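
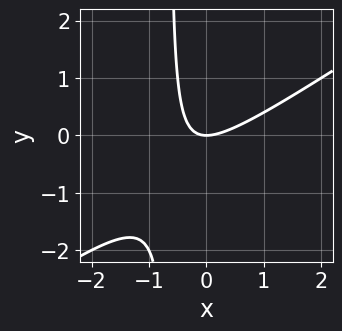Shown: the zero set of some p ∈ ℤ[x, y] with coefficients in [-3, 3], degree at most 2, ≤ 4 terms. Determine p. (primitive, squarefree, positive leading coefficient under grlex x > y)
2*x^2 - 3*x*y - 2*y

(a) deg p = 2. The shape is more complex than any degree-1 curve.
(b) From the visible intercepts: it crosses the y-axis at the gridline y = 0; one x-axis crossing is at x = 0.
(c) Fitting integer coefficients to these (and the overall shape) gives p.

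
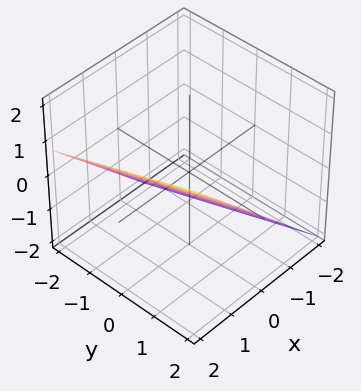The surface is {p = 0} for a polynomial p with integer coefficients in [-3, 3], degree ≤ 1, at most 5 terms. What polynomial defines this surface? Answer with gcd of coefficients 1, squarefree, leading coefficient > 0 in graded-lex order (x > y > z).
1. deg p = 1. The surface is flat (a plane).
2. Observable constraints: one y-axis crossing is at y = 2.
3. Matching integer coefficients to the picture gives p.

3*x + y - 3*z - 2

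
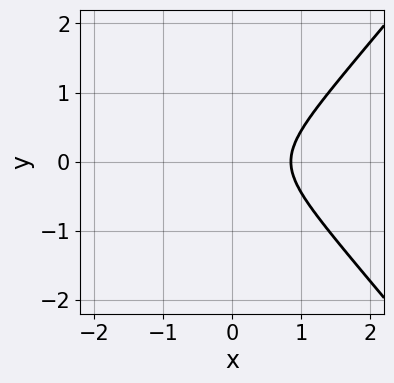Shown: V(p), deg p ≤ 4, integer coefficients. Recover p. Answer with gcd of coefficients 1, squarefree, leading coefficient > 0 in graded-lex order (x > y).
1. deg p = 3.
2. Symmetries: it's symmetric under y → −y, forcing even powers of y.
3. From the visible intercepts: no y-intercept at any integer in the box.
4. Together with the visible shape, these determine p as stated.

3*x^3 - 2*x*y^2 - 3*y^2 - x - 1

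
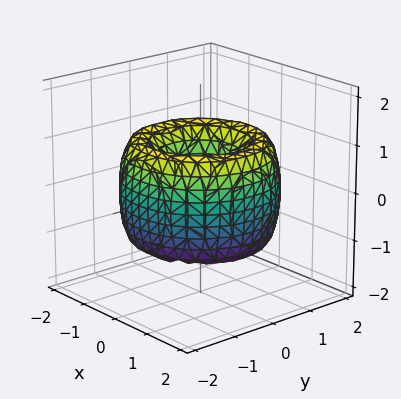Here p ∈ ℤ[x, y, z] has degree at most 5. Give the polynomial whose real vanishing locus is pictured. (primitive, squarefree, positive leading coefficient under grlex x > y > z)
The degree is 4 — the shape is more complex than any degree-3 surface.
Symmetries: rotational symmetry about the z-axis ⇒ p depends on x, y only through x² + y².
Observable constraints: a circular section at z = 1 has radius exactly 1; the surface avoids every integer z-axis point in the box.
Together with the visible shape, these determine p as stated.

x^4 + 2*x^2*y^2 + y^4 - 3*x^2 - 3*y^2 + z^2 + 1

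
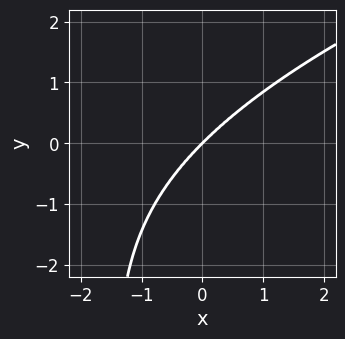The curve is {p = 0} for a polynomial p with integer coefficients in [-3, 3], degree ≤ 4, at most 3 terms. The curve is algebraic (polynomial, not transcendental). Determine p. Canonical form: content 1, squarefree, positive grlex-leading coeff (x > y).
1. deg p = 4. No degree-3 curve has this shape.
2. Reading off the gridlines: it meets the y-axis at y = 0 (among the integer gridlines); it meets the x-axis at x = 0 (among the integer gridlines).
3. Assembling these constraints gives the stated polynomial.

2*x*y^3 - 3*x^3 + 3*y^3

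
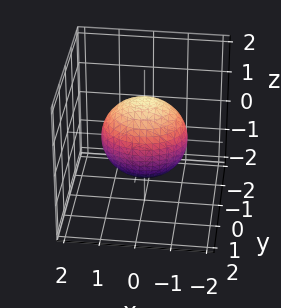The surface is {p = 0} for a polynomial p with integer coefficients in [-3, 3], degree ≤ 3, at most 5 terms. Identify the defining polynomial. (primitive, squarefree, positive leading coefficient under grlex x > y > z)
2*x^2 + 3*y^2 + 2*z^2 - 3

1. The degree is 2 — bounded and convex; a quadric.
2. Symmetries: the z ↦ −z reflection is a symmetry, so z appears only in even powers; it's symmetric under x → −x, forcing even powers of x; mirror symmetry y ↦ −y ⇒ only even powers of y.
3. Observable constraints: the y-axis gridline crossings are at y ∈ {-1, 1}.
4. Assembling these constraints gives the stated polynomial.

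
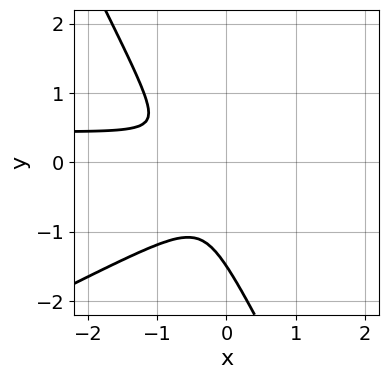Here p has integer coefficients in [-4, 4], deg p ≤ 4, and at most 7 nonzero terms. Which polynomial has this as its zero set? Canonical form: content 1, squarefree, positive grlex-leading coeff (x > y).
First, the degree is 3 — the shape is more complex than any degree-2 curve.
Finally, putting this together gives p.

2*x^2*y - 3*x*y^2 - 2*y^3 - x^2 - 3*y^2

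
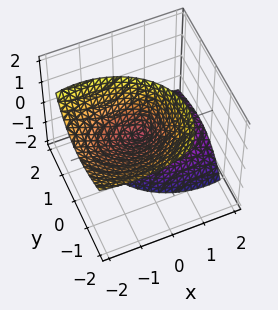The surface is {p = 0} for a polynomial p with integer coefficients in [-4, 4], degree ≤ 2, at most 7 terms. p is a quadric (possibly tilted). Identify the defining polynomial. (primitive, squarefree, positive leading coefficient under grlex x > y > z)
The picture has 2 separate pieces.
deg p = 2.
Against the integer gridlines: one x-axis crossing is at x = 0; it crosses the z-axis at the gridline z = 0; it crosses the y-axis at the gridline y = 0.
Fitting integer coefficients to these (and the overall shape) gives p.

2*x^2 + 3*x*z + 3*y^2 + 3*y*z - z^2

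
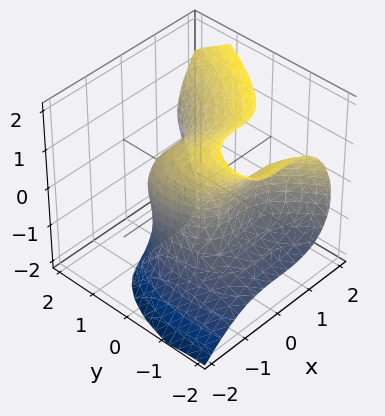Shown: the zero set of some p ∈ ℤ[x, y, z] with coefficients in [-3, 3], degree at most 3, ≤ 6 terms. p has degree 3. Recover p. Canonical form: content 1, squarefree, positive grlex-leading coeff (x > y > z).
2*x^3 - 2*y*z^2 - z^3 - 2*y^2 + 2

The degree is 3 — no degree-2 surface has this shape.
Reading off the gridlines: among the integer gridlines, it crosses the y-axis at y ∈ {-1, 1}; it crosses the x-axis at the gridline x = -1.
Assembling these constraints gives the stated polynomial.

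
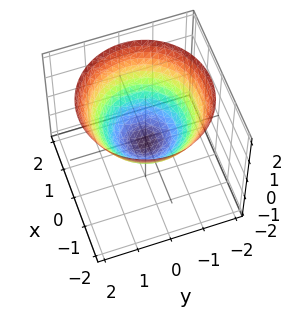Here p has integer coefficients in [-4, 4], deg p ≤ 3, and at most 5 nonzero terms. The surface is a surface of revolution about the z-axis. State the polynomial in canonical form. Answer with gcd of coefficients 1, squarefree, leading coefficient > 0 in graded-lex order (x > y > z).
2*x^2 + 2*y^2 - 3*z - 1

1. Degree: a generic line meets the surface in up to 2 points, so deg p = 2.
2. Symmetry: every cross-section ⟂ z is a circle, so x, y appear only via x² + y².
3. Checking where it meets the axes: a circular section at z = 0 has radius between 0 and 1.
4. Putting this together gives p.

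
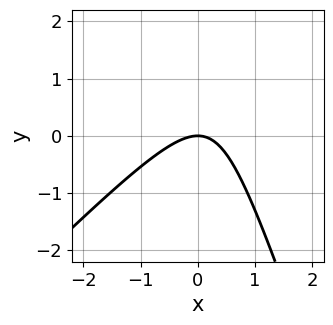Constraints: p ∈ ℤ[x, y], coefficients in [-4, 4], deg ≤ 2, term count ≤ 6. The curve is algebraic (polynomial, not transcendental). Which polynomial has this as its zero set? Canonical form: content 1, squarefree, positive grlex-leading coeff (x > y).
3*x^2 - 2*x*y - y^2 + 3*y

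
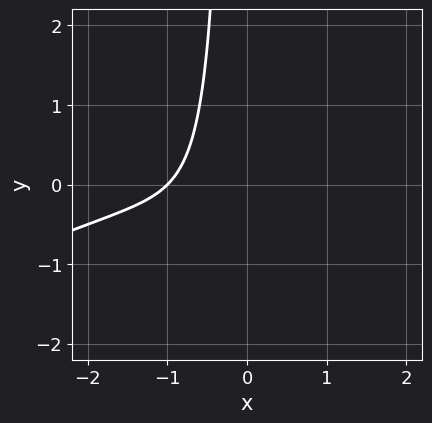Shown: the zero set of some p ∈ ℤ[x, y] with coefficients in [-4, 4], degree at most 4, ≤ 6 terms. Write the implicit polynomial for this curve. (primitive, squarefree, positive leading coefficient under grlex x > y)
Degree: a generic line meets the curve in up to 3 points, so deg p = 3.
Checking where it meets the axes: no y-intercept at any integer in the box; one x-axis crossing is at x = -1.
Solving for integer coefficients yields p as stated.

x^3 - 2*x^2*y + 2*x^2 + 3*x + 2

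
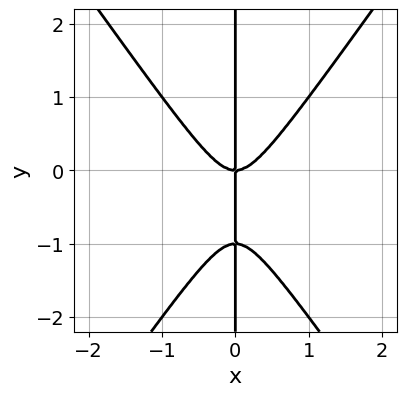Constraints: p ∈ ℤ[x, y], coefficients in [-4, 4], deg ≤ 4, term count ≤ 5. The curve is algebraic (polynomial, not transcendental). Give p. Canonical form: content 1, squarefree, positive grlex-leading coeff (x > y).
2*x^3 - x*y^2 - x*y

1. Degree: a generic line meets the curve in up to 3 points, so deg p = 3.
2. From the axis intercepts and sections: the visible y-axis segment lies entirely on the curve; it meets the x-axis at x = 0 (among the integer gridlines).
3. Putting this together gives p.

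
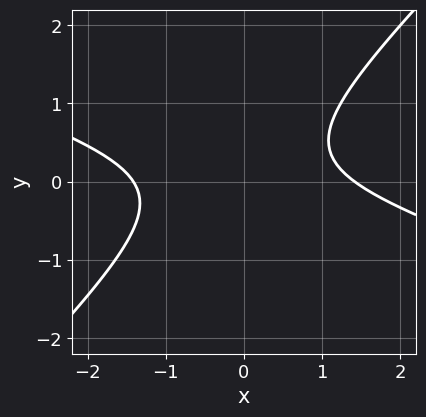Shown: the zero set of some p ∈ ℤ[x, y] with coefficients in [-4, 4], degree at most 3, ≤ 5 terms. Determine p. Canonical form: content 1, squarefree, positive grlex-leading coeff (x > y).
x^2 + 2*x*y - 3*y^2 + y - 2

1. Degree: the shape is more complex than any degree-1 curve, so deg p = 2.
2. Reading off the gridlines: it misses every integer gridline on the y-axis.
3. The integer polynomial consistent with all of this is the stated p.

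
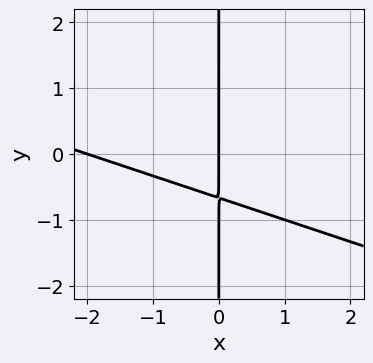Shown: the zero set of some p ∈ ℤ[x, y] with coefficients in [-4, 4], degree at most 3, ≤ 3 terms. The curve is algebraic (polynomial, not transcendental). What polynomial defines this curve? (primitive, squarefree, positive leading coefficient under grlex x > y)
x^2 + 3*x*y + 2*x

First, degree: no degree-1 curve has this shape, so deg p = 2.
Then, observable constraints: the visible y-axis segment lies entirely on the curve; the x-axis gridline crossings are at x ∈ {-2, 0}.
Finally, the integer polynomial consistent with all of this is the stated p.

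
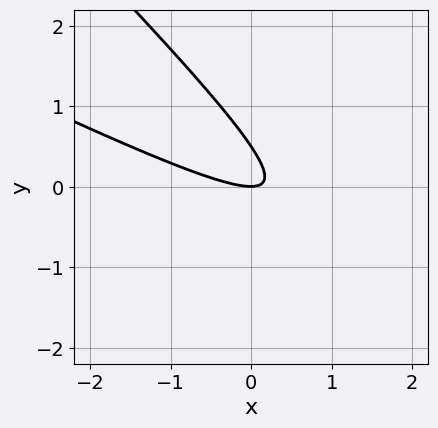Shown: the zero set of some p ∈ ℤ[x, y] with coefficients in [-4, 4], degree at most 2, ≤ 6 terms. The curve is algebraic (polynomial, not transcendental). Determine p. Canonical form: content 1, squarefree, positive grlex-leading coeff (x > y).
The degree is 2 — the shape is more complex than any degree-1 curve.
From the axis intercepts and sections: it crosses the y-axis at the gridline y = 0; it meets the x-axis at x = 0 (among the integer gridlines).
The integer polynomial consistent with all of this is the stated p.

x^2 + 3*x*y + 2*y^2 - y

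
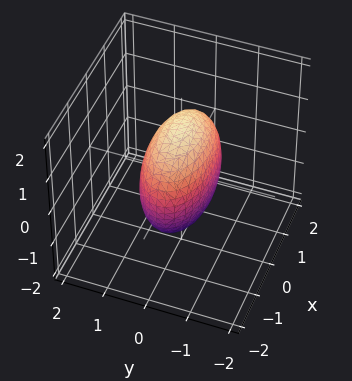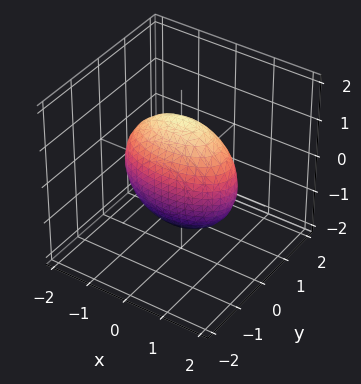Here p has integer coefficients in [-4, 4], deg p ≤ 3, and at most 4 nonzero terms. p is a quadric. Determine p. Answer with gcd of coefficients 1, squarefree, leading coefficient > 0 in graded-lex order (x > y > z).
First, the degree is 2 — bounded and convex; a quadric.
Next, symmetries: mirror symmetry z ↦ −z ⇒ only even powers of z; the x ↦ −x reflection is a symmetry, so x appears only in even powers; the y ↦ −y reflection is a symmetry, so y appears only in even powers.
Finally, these observations pin down the coefficients.

x^2 + 3*y^2 + z^2 - 2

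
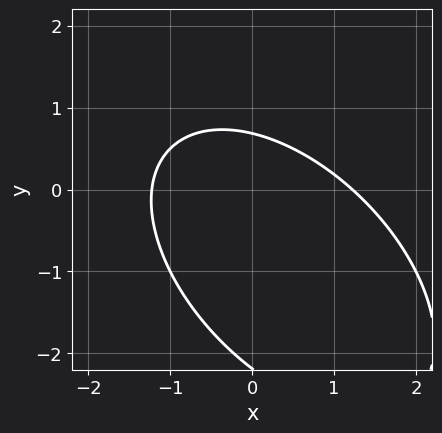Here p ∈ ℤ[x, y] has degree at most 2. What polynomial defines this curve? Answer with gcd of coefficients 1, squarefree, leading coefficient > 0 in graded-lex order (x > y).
2*x^2 + 2*x*y + 2*y^2 + 3*y - 3

The degree is 2 — a generic line meets the curve in up to 2 points.
Putting this together gives p.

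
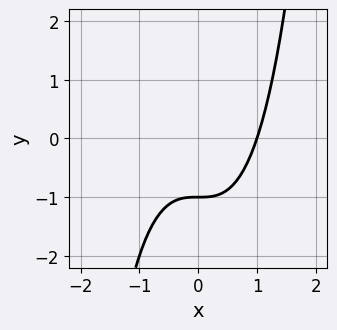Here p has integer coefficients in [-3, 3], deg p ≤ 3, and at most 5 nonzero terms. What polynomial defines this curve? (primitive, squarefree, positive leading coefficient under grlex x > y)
deg p = 3.
Against the integer gridlines: it crosses the x-axis at the gridline x = 1; it meets the y-axis at y = -1 (among the integer gridlines).
Together with the visible shape, these determine p as stated.

x^3 - y - 1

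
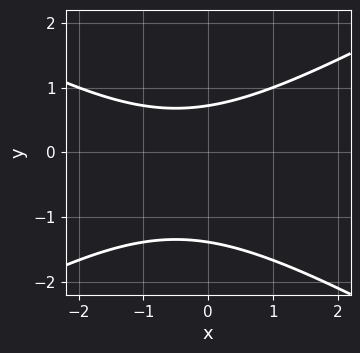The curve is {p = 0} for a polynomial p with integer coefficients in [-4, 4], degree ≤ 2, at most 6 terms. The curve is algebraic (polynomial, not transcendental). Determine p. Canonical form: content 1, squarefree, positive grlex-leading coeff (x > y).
x^2 - 3*y^2 + x - 2*y + 3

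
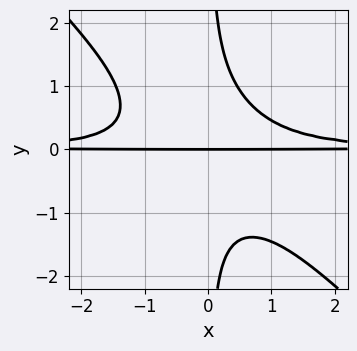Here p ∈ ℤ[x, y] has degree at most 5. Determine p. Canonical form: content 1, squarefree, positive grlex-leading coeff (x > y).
3*x^2*y^2 + 3*x*y^3 - 2*y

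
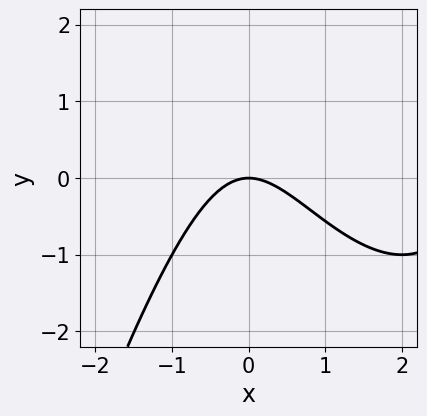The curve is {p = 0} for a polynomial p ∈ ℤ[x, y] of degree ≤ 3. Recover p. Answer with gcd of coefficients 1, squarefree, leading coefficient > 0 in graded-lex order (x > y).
x^3 - 3*x^2 + y^2 - 3*y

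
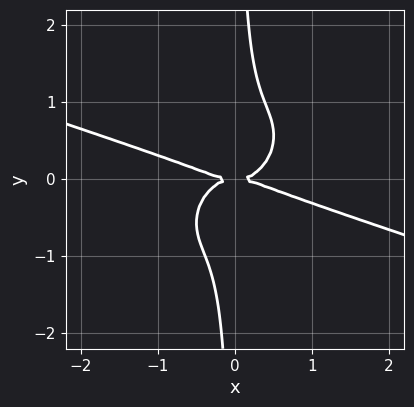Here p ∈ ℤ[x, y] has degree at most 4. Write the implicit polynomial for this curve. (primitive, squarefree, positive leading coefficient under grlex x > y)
First, the degree is 4 — the shape is more complex than any degree-3 curve.
Next, from the visible intercepts: one x-axis crossing is at x = 0; it meets the y-axis at y = 0 (among the integer gridlines).
Finally, fitting integer coefficients to these (and the overall shape) gives p.

x^4 + 2*x^3*y - 2*x^2*y^2 + 3*x*y^3 - y^2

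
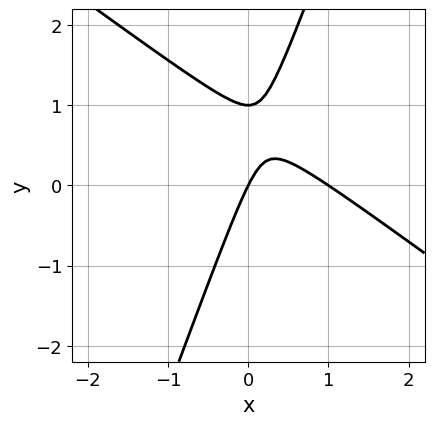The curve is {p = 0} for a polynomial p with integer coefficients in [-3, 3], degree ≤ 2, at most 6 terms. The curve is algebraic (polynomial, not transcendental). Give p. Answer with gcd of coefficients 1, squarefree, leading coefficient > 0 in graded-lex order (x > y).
deg p = 2.
From the visible intercepts: among the integer gridlines, it crosses the x-axis at x ∈ {0, 1}; among the integer gridlines, it crosses the y-axis at y ∈ {0, 1}.
Putting this together gives p.

2*x^2 + 2*x*y - y^2 - 2*x + y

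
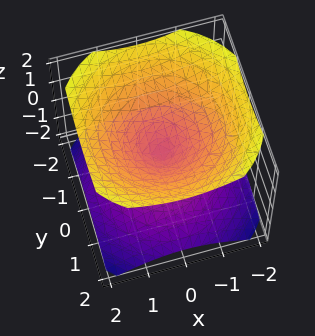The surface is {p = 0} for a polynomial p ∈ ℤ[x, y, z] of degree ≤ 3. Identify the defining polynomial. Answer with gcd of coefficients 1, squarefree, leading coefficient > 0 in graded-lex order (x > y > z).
2*x^2 + 2*y^2 - 3*z^2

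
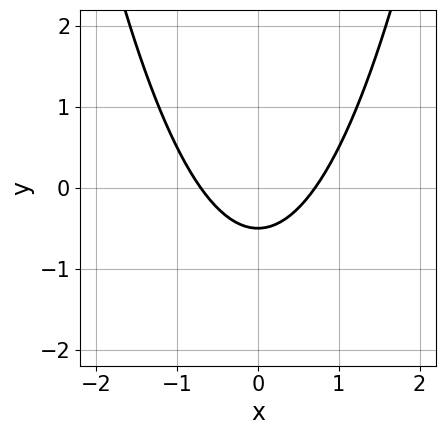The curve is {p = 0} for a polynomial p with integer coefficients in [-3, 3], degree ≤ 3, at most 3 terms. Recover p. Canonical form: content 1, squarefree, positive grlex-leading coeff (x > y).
2*x^2 - 2*y - 1

1. Degree: a generic line meets the curve in up to 2 points, so deg p = 2.
2. Symmetries: it's symmetric under x → −x, forcing even powers of x.
3. Assembling these constraints gives the stated polynomial.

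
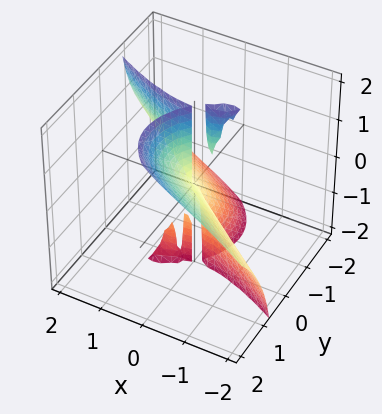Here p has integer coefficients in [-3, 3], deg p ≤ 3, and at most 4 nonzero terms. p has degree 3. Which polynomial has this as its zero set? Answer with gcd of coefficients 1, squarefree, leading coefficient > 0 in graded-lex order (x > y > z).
There are 3 components. They look like related sheets of one shape, so recover p as a whole.
Degree: the shape is more complex than any degree-2 surface, so deg p = 3.
From the axis intercepts and sections: every point of the z-axis in the box is on the surface; it crosses the y-axis at the gridline y = 0.
Putting this together gives p.

x^3 + 2*x*y*z + 2*y^3 - 2*y^2*z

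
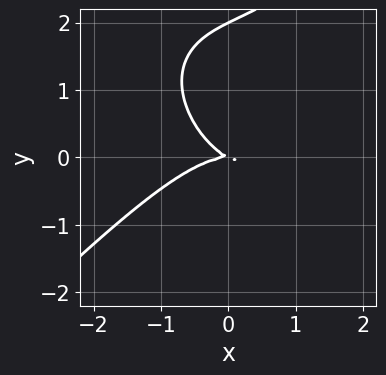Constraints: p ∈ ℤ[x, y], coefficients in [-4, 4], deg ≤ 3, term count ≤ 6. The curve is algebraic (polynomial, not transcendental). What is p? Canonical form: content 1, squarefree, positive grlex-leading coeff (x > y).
x^3 - y^3 + x*y + 2*y^2

The degree is 3 — no degree-2 curve has this shape.
Observable constraints: among the integer gridlines, it crosses the y-axis at y ∈ {0, 2}; it meets the x-axis at x = 0 (among the integer gridlines).
Assembling these constraints gives the stated polynomial.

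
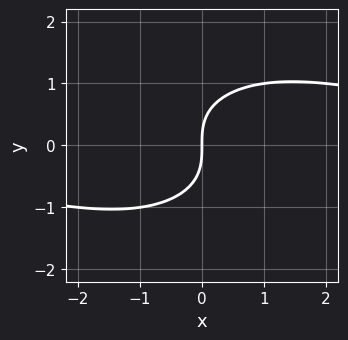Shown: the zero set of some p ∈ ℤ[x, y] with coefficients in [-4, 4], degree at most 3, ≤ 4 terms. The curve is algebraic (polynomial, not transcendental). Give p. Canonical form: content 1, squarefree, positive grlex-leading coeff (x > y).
1. The degree is 3 — the shape is more complex than any degree-2 curve.
2. From the axis intercepts and sections: it crosses the y-axis at the gridline y = 0; one x-axis crossing is at x = 0.
3. Putting this together gives p.

x^2*y + 2*y^3 - 3*x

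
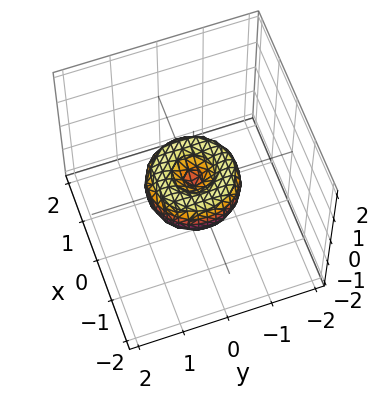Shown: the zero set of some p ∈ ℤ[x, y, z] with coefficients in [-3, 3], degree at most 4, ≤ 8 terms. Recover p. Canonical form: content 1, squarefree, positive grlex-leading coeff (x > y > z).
x^4 + 2*x^2*y^2 + y^4 - x^2 - y^2 + z^2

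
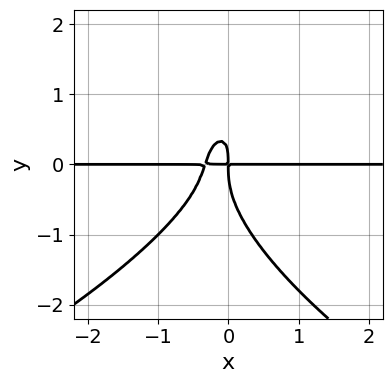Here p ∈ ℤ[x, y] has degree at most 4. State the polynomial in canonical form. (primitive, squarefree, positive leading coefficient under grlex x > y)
Degree: a generic line meets the curve in up to 4 points, so deg p = 4.
From the visible intercepts: the visible x-axis segment lies entirely on the curve.
Assembling these constraints gives the stated polynomial.

y^4 + 3*x^2*y - x*y^2 + x*y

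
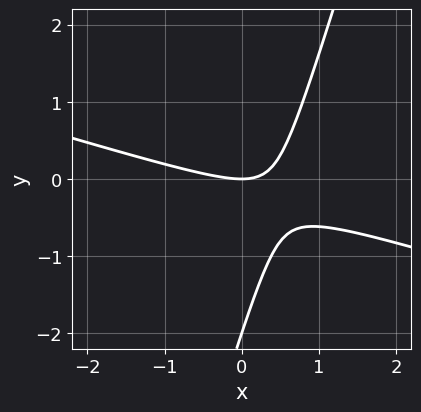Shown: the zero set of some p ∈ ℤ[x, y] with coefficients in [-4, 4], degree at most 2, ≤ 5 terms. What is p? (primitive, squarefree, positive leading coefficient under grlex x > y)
(a) deg p = 2. No degree-1 curve has this shape.
(b) Against the integer gridlines: the y-axis gridline crossings are at y ∈ {-2, 0}; it meets the x-axis at x = 0 (among the integer gridlines).
(c) Together with the visible shape, these determine p as stated.

x^2 + 3*x*y - y^2 - 2*y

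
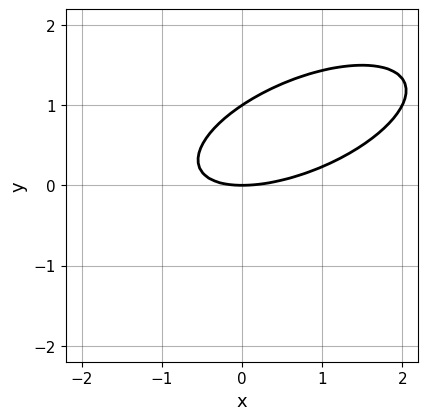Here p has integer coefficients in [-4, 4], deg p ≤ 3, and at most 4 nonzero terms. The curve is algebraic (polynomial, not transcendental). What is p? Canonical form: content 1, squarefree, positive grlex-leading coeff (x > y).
x^2 - 2*x*y + 3*y^2 - 3*y

The degree is 2 — no degree-1 curve has this shape.
From the visible intercepts: among the integer gridlines, it crosses the y-axis at y ∈ {0, 1}; it meets the x-axis at x = 0 (among the integer gridlines).
Together with the visible shape, these determine p as stated.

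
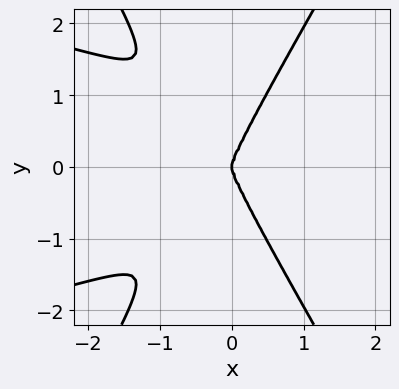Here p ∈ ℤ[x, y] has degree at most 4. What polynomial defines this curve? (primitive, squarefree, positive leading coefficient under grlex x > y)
3*x^2*y^2 - y^4 + 3*x^3

First, degree: the shape is more complex than any degree-3 curve, so deg p = 4.
Then, symmetries: the y ↦ −y reflection is a symmetry, so y appears only in even powers.
Next, checking where it meets the axes: it crosses the x-axis at the gridline x = 0; one y-axis crossing is at y = 0.
Finally, these observations pin down the coefficients.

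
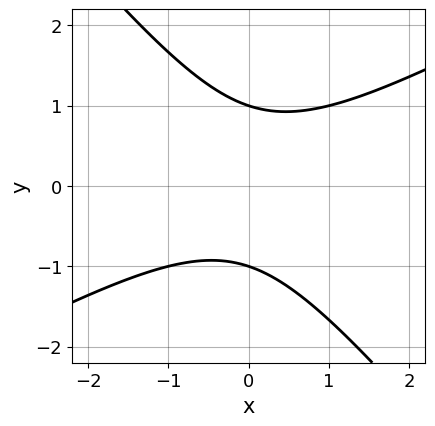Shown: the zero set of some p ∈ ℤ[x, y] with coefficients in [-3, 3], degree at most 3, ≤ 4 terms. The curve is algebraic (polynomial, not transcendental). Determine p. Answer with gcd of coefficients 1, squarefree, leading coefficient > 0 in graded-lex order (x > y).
(a) deg p = 2. The shape is more complex than any degree-1 curve.
(b) Checking where it meets the axes: it misses every integer gridline on the x-axis; the y-axis gridline crossings are at y ∈ {-1, 1}.
(c) These observations pin down the coefficients.

2*x^2 - 2*x*y - 3*y^2 + 3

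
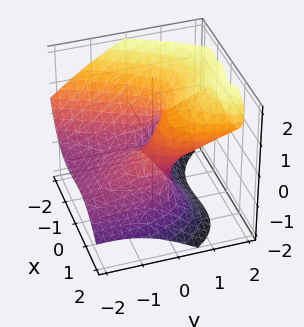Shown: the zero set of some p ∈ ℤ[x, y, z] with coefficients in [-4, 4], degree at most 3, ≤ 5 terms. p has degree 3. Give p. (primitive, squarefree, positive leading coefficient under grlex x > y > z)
First, deg p = 3. A generic line meets the surface in up to 3 points.
Next, observable constraints: it crosses the y-axis at the gridline y = 0; among the integer gridlines, it crosses the x-axis at x ∈ {-1, 0, 1}; it crosses the z-axis at the gridline z = 0.
Finally, the integer polynomial consistent with all of this is the stated p.

x^3 + z^3 + y^2 - 3*y*z - x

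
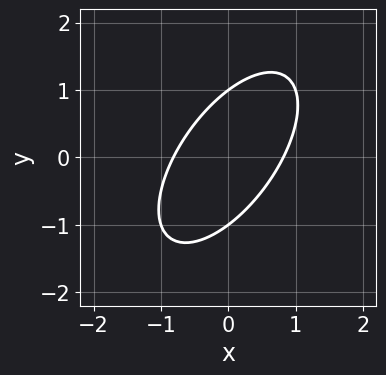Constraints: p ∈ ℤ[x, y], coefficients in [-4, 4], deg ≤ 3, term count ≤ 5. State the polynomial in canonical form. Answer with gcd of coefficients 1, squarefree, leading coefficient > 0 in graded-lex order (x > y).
3*x^2 - 3*x*y + 2*y^2 - 2

1. deg p = 2. No degree-1 curve has this shape.
2. Against the integer gridlines: among the integer gridlines, it crosses the y-axis at y ∈ {-1, 1}.
3. The integer polynomial consistent with all of this is the stated p.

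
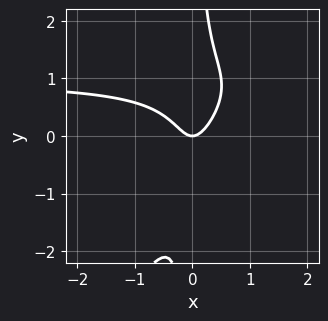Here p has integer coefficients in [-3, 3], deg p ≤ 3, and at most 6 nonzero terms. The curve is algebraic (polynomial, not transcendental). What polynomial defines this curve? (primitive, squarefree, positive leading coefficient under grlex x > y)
The degree is 3 — the shape is more complex than any degree-2 curve.
From the visible intercepts: it crosses the x-axis at the gridline x = 0; it crosses the y-axis at the gridline y = 0.
Putting this together gives p.

3*x^2*y - 2*x*y^2 - 3*x^2 + y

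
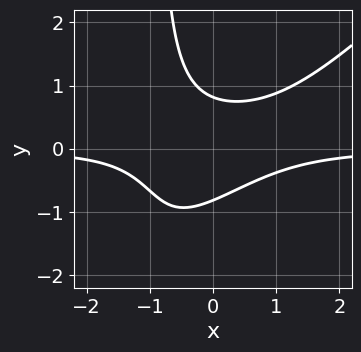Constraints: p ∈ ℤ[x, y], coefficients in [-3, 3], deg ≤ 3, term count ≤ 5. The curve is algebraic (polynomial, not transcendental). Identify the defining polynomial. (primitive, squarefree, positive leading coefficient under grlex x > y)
3*x^2*y - 3*x*y^2 - 3*y^2 + 2

(a) deg p = 3. The shape is more complex than any degree-2 curve.
(b) Checking where it meets the axes: the curve avoids every integer x-axis point in the box.
(c) These observations pin down the coefficients.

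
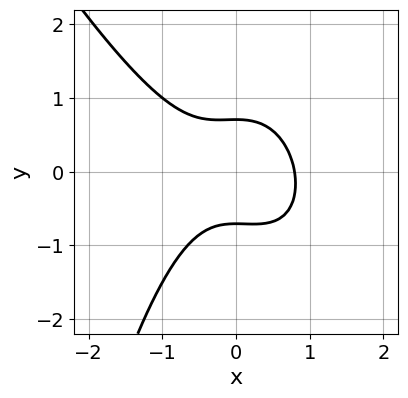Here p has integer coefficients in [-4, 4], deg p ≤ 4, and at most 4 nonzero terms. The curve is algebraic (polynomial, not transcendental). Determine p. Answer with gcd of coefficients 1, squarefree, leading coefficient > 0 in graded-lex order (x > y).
First, the degree is 3 — the shape is more complex than any degree-2 curve.
Finally, matching integer coefficients to the picture gives p.

2*x^3 + x^2*y + 2*y^2 - 1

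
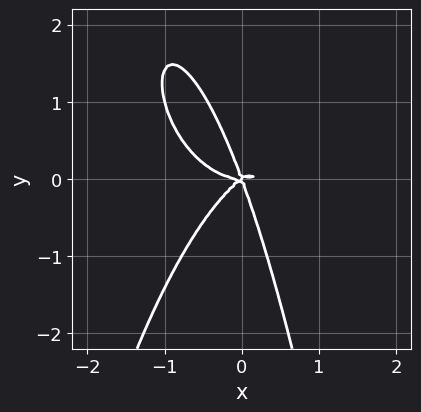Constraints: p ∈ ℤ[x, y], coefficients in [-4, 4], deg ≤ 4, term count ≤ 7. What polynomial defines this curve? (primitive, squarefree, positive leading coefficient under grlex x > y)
Degree: a generic line meets the curve in up to 4 points, so deg p = 4.
From the visible intercepts: it crosses the x-axis at the gridline x = 0; one y-axis crossing is at y = 0.
Matching integer coefficients to the picture gives p.

2*x^4 + x^2*y^2 - 2*x^2*y + 2*x*y^2 + y^3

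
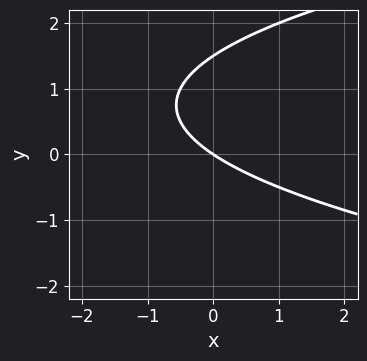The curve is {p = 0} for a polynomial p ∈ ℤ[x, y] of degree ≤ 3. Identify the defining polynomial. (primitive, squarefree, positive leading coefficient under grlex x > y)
2*y^2 - 2*x - 3*y

1. The degree is 2 — the shape is more complex than any degree-1 curve.
2. Checking where it meets the axes: it meets the y-axis at y = 0 (among the integer gridlines); one x-axis crossing is at x = 0.
3. Putting this together gives p.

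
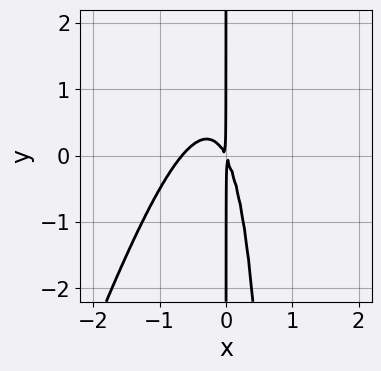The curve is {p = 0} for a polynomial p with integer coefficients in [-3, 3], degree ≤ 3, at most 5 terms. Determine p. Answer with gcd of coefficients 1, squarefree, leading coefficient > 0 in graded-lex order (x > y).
Degree: no degree-2 curve has this shape, so deg p = 3.
Observable constraints: the visible y-axis segment lies entirely on the curve.
Fitting integer coefficients to these (and the overall shape) gives p.

3*x^3 - x^2*y + 2*x^2 + x*y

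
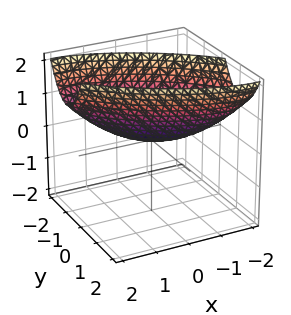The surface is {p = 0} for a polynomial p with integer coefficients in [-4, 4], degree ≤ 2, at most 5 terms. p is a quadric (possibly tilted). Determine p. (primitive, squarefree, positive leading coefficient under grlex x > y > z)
Degree: the shape is more complex than any degree-1 surface, so deg p = 2.
From the axis intercepts and sections: one x-axis crossing is at x = 0; one z-axis crossing is at z = 0; one y-axis crossing is at y = 0.
Fitting integer coefficients to these (and the overall shape) gives p.

x^2 + 2*x*y + 2*y^2 - 2*z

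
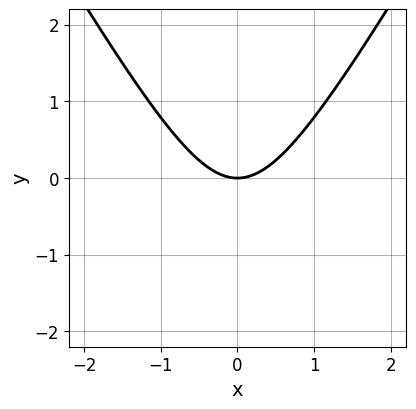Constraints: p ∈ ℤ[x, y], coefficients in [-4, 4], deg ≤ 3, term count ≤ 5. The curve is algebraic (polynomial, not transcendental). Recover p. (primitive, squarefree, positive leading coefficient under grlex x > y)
3*x^2 - y^2 - 3*y

(a) Degree: a generic line meets the curve in up to 2 points, so deg p = 2.
(b) Symmetries: the x ↦ −x reflection is a symmetry, so x appears only in even powers.
(c) Checking where it meets the axes: one x-axis crossing is at x = 0; it meets the y-axis at y = 0 (among the integer gridlines).
(d) These observations pin down the coefficients.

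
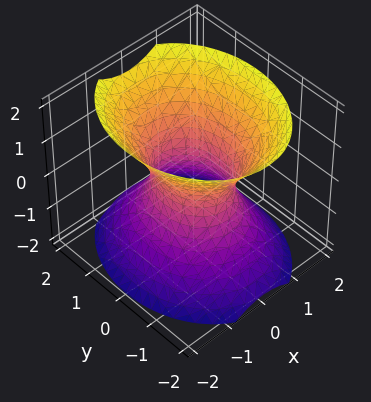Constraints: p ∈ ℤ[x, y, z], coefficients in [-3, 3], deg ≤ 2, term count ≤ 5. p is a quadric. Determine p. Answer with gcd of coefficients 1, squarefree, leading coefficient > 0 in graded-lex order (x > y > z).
First, degree: one connected sheet with a waist; a quadric, so deg p = 2.
Next, symmetries: it's symmetric under x → −x, forcing even powers of x; it's symmetric under z → −z, forcing even powers of z; the y ↦ −y reflection is a symmetry, so y appears only in even powers.
Next, from the visible intercepts: it misses every integer gridline on the z-axis; among the integer gridlines, it crosses the y-axis at y ∈ {-1, 1}.
Finally, together with the visible shape, these determine p as stated.

3*x^2 + 2*y^2 - 2*z^2 - 2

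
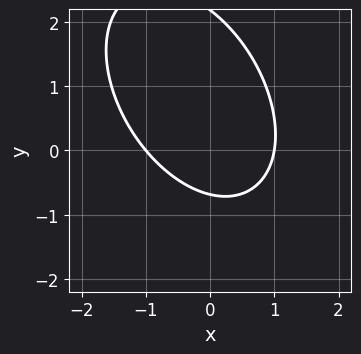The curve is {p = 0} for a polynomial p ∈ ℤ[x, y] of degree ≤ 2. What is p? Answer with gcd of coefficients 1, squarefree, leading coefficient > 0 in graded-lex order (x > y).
First, degree: no degree-1 curve has this shape, so deg p = 2.
Then, from the visible intercepts: among the integer gridlines, it crosses the x-axis at x ∈ {-1, 1}.
Finally, assembling these constraints gives the stated polynomial.

3*x^2 + 2*x*y + 2*y^2 - 3*y - 3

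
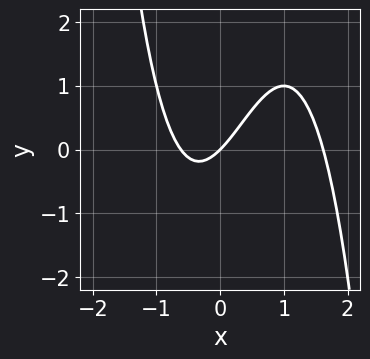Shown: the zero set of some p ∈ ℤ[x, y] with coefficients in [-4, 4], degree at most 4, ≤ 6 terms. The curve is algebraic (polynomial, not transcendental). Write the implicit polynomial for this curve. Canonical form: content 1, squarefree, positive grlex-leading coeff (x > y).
x^3 - x^2 - x + y

deg p = 3.
From the visible intercepts: it crosses the y-axis at the gridline y = 0; one x-axis crossing is at x = 0.
Fitting integer coefficients to these (and the overall shape) gives p.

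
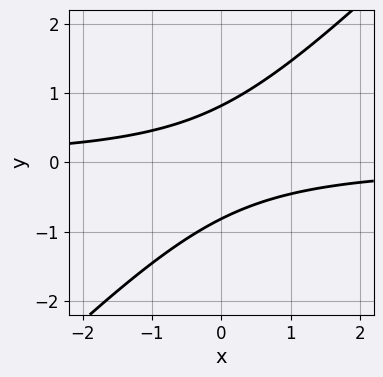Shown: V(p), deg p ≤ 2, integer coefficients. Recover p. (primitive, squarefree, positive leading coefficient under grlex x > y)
3*x*y - 3*y^2 + 2

First, the degree is 2 — a generic line meets the curve in up to 2 points.
Next, from the axis intercepts and sections: it misses every integer gridline on the x-axis.
Finally, matching integer coefficients to the picture gives p.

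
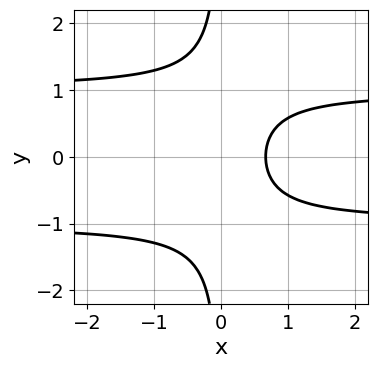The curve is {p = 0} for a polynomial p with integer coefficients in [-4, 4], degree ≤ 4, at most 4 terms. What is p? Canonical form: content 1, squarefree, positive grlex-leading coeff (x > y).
3*x*y^2 - 3*x + 2

First, deg p = 3.
Then, symmetries: it's symmetric under y → −y, forcing even powers of y.
Then, from the visible intercepts: no y-intercept at any integer in the box.
Finally, solving for integer coefficients yields p as stated.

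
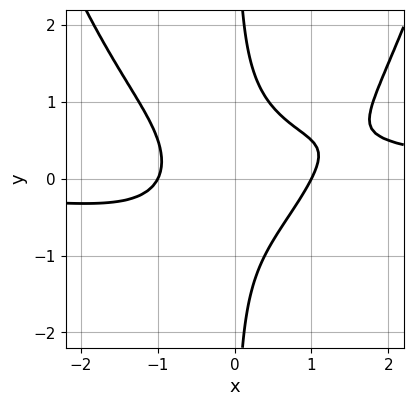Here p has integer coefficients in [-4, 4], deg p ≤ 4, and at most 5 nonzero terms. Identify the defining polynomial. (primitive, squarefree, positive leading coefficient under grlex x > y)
(a) The degree is 4 — the shape is more complex than any degree-3 curve.
(b) From the visible intercepts: the x-axis gridline crossings are at x ∈ {-1, 1}; it misses every integer gridline on the y-axis.
(c) Together with the visible shape, these determine p as stated.

x^3*y - 2*x*y^2 - x^2 + 1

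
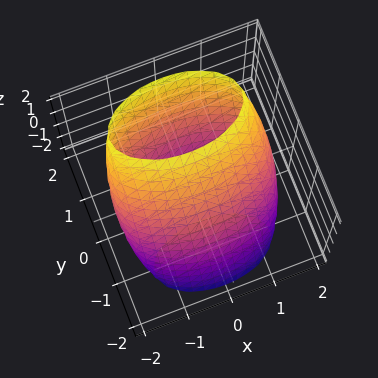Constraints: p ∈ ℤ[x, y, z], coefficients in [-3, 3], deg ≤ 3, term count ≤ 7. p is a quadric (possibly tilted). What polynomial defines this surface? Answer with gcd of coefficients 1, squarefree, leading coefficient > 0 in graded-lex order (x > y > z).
x^2 + 3*y^2 - 3*y*z + z^2 - 3

1. Degree: a generic line meets the surface in up to 2 points, so deg p = 2.
2. From the axis intercepts and sections: the y-axis gridline crossings are at y ∈ {-1, 1}.
3. Matching integer coefficients to the picture gives p.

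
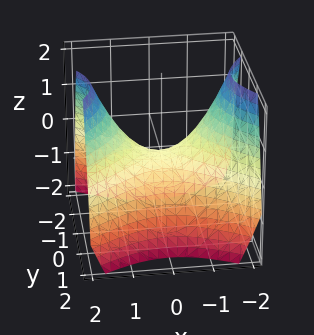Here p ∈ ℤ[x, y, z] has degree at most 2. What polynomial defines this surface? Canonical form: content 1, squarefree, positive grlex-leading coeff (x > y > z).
2*x^2 - 3*y^2 - 3*z

1. Degree: a hyperbolic paraboloid; a quadric, so deg p = 2.
2. Symmetries: the y ↦ −y reflection is a symmetry, so y appears only in even powers; it's symmetric under x → −x, forcing even powers of x.
3. Reading off the gridlines: it meets the z-axis at z = 0 (among the integer gridlines); it meets the y-axis at y = 0 (among the integer gridlines).
4. Matching integer coefficients to the picture gives p.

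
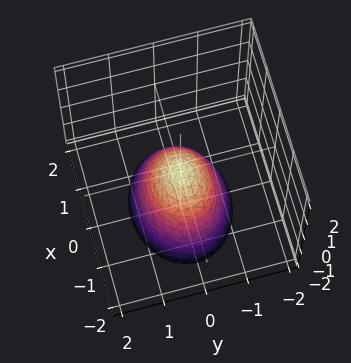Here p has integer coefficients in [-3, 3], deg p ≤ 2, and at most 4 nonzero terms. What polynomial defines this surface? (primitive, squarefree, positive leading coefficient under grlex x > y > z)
2*x^2 + 3*y^2 + 2*z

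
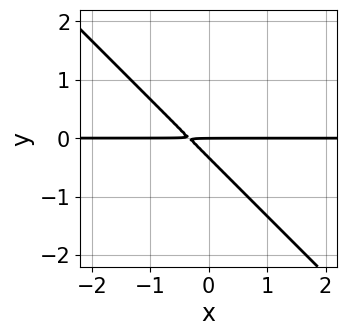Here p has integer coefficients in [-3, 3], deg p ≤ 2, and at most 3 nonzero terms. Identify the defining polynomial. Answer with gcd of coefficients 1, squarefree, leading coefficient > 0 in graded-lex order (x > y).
3*x*y + 3*y^2 + y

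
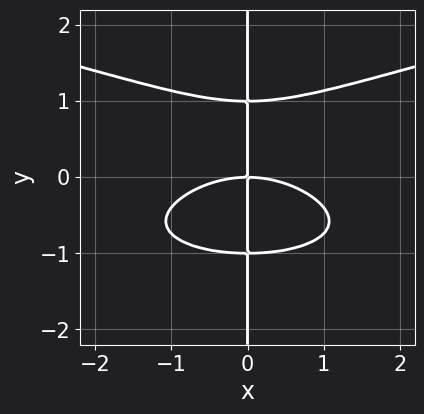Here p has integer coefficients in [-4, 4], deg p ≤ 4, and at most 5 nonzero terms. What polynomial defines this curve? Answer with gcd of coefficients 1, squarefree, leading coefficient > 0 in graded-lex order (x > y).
3*x*y^3 - x^3 - 3*x*y

The degree is 4 — a generic line meets the curve in up to 4 points.
Reading off the gridlines: every point of the y-axis in the box is on the curve; one x-axis crossing is at x = 0.
Together with the visible shape, these determine p as stated.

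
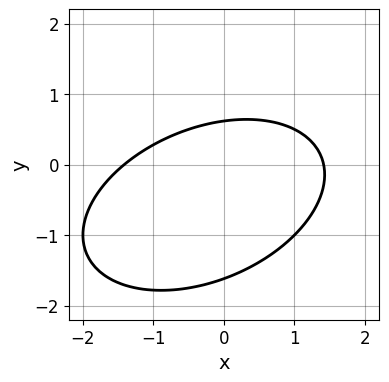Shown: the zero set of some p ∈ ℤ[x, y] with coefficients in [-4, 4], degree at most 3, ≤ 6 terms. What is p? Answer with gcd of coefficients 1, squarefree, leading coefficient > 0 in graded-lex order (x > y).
x^2 - x*y + 2*y^2 + 2*y - 2

(a) deg p = 2. A generic line meets the curve in up to 2 points.
(b) Putting this together gives p.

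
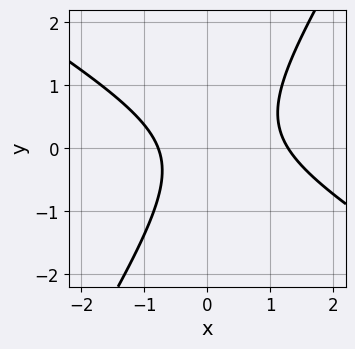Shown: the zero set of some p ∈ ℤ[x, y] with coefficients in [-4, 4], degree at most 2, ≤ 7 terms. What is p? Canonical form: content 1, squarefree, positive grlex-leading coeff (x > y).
2*x^2 + 2*x*y - 2*y^2 - x - 2

1. Degree: no degree-1 curve has this shape, so deg p = 2.
2. Observable constraints: no y-intercept at any integer in the box.
3. Solving for integer coefficients yields p as stated.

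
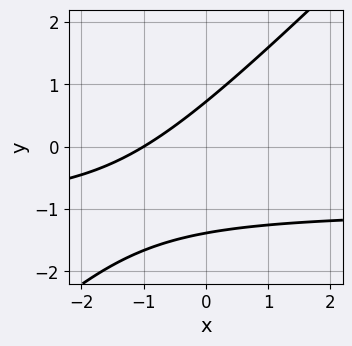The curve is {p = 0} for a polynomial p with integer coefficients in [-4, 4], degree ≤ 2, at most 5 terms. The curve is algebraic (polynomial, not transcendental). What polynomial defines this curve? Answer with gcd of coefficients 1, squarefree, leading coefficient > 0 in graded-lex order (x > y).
3*x*y - 3*y^2 + 3*x - 2*y + 3

1. Degree: no degree-1 curve has this shape, so deg p = 2.
2. From the visible intercepts: one x-axis crossing is at x = -1.
3. Fitting integer coefficients to these (and the overall shape) gives p.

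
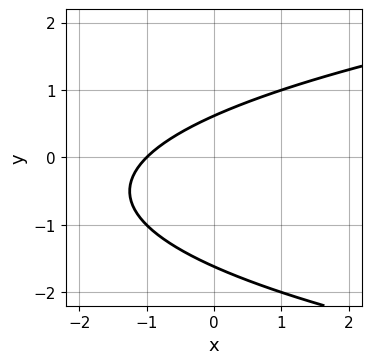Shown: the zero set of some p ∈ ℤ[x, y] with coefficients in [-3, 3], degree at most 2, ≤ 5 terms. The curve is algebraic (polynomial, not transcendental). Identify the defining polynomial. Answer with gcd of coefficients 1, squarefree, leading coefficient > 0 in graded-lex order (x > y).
y^2 - x + y - 1

The degree is 2 — no degree-1 curve has this shape.
Reading off the gridlines: it crosses the x-axis at the gridline x = -1.
Matching integer coefficients to the picture gives p.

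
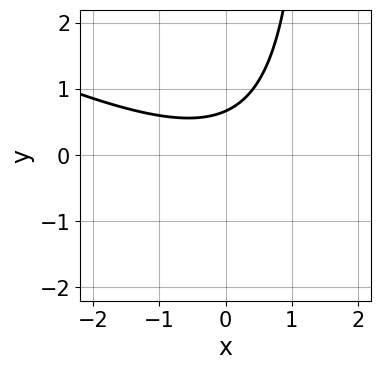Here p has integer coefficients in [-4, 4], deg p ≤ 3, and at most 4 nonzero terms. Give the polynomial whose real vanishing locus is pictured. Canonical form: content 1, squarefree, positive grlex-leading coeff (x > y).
x^2 + 2*x*y - 3*y + 2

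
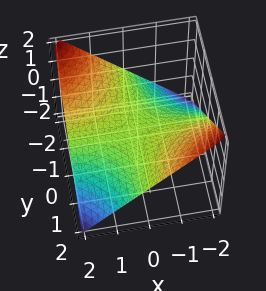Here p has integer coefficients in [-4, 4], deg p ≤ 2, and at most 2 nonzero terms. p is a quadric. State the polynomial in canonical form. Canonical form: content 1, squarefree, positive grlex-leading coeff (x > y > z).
1. deg p = 2.
2. From the visible intercepts: the visible y-axis segment lies entirely on the surface; every point of the x-axis in the box is on the surface; it meets the z-axis at z = 0 (among the integer gridlines).
3. Assembling these constraints gives the stated polynomial.

x*y + 2*z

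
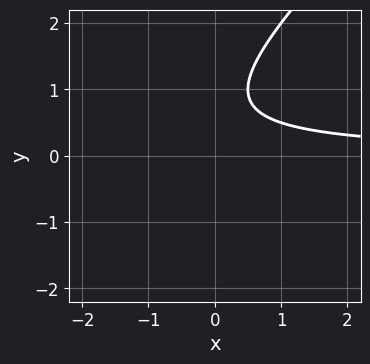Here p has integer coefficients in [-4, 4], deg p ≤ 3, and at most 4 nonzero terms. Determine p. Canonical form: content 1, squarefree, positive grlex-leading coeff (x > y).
2*x*y - 2*y^2 + 3*y - 2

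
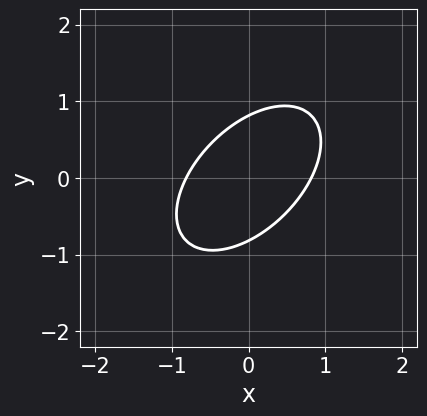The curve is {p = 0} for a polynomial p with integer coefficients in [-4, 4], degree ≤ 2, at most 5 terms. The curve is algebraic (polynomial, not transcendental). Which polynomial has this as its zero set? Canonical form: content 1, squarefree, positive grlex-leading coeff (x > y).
3*x^2 - 3*x*y + 3*y^2 - 2

(a) Degree: a generic line meets the curve in up to 2 points, so deg p = 2.
(b) The integer polynomial consistent with all of this is the stated p.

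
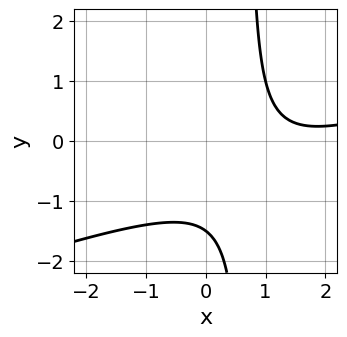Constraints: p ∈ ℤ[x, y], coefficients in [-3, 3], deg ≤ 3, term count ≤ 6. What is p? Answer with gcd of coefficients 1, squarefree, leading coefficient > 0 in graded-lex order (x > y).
x^2 - 3*x*y - 3*x + 2*y + 3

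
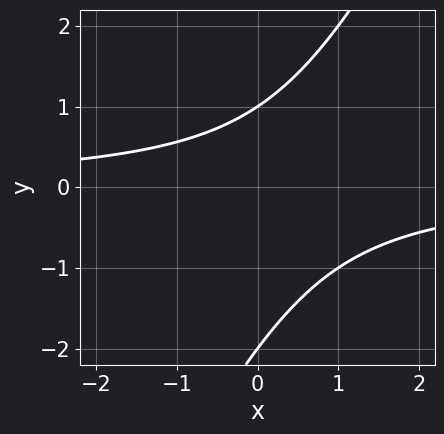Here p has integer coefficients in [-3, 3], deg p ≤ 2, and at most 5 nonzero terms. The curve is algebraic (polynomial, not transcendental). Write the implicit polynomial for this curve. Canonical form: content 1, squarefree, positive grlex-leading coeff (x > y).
2*x*y - y^2 - y + 2

1. Degree: no degree-1 curve has this shape, so deg p = 2.
2. Against the integer gridlines: the y-axis gridline crossings are at y ∈ {-2, 1}; the curve avoids every integer x-axis point in the box.
3. Fitting integer coefficients to these (and the overall shape) gives p.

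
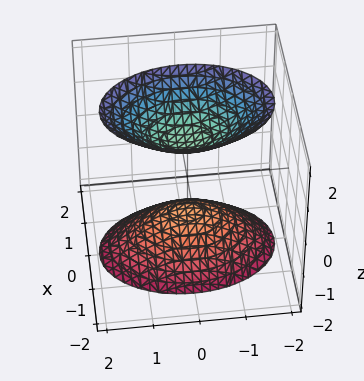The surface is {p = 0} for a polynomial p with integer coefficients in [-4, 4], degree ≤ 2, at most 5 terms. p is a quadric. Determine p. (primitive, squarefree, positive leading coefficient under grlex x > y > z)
(a) The picture has 2 separate pieces.
(b) Degree: two separate bowl-shaped sheets opening away from each other; a quadric, so deg p = 2.
(c) Symmetries: mirror symmetry z ↦ −z ⇒ only even powers of z; mirror symmetry x ↦ −x ⇒ only even powers of x; it's symmetric under y → −y, forcing even powers of y.
(d) Checking where it meets the axes: among the integer gridlines, it crosses the z-axis at z ∈ {-1, 1}; the surface avoids every integer y-axis point in the box.
(e) Together with the visible shape, these determine p as stated.

2*x^2 + y^2 - z^2 + 1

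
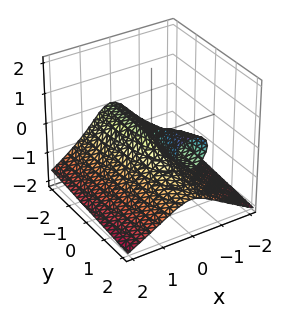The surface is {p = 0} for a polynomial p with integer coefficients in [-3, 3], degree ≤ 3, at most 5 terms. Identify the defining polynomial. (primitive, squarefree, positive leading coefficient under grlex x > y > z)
1. I count 2 distinct pieces.
2. deg p = 3.
3. Observable constraints: one x-axis crossing is at x = 0; the visible y-axis segment lies entirely on the surface; it meets the z-axis at z = 0 (among the integer gridlines).
4. Together with the visible shape, these determine p as stated.

2*z^3 + 3*x^2 - y*z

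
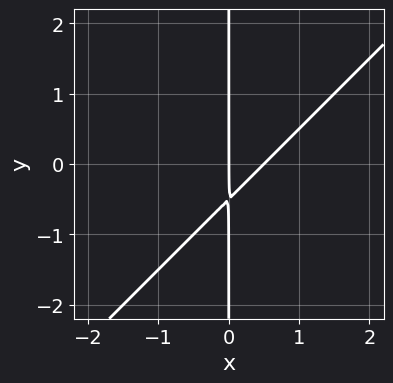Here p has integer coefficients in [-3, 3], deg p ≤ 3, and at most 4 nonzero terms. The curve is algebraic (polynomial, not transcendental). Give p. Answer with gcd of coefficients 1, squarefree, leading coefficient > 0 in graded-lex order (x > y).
Degree: a generic line meets the curve in up to 2 points, so deg p = 2.
Observable constraints: every point of the y-axis in the box is on the curve; one x-axis crossing is at x = 0.
Together with the visible shape, these determine p as stated.

2*x^2 - 2*x*y - x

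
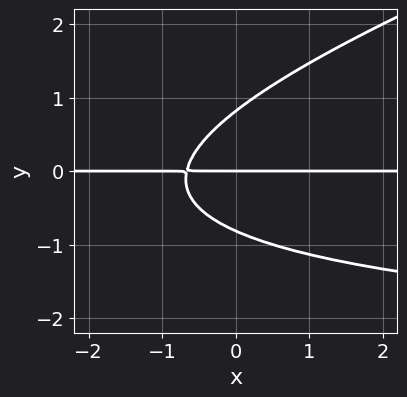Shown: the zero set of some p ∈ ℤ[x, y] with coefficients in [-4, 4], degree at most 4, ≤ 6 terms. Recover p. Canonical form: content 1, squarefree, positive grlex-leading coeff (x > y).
x*y^2 - 3*y^3 + 3*x*y + 2*y

Degree: no degree-2 curve has this shape, so deg p = 3.
Against the integer gridlines: it meets the y-axis at y = 0 (among the integer gridlines); the visible x-axis segment lies entirely on the curve.
Solving for integer coefficients yields p as stated.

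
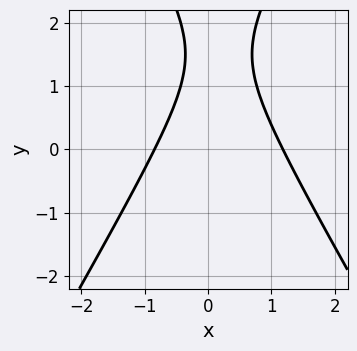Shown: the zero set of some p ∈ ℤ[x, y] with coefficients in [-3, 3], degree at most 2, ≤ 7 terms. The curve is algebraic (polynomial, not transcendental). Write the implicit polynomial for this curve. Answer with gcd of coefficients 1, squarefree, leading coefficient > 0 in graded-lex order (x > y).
3*x^2 - y^2 - x + 3*y - 3

The degree is 2 — no degree-1 curve has this shape.
Against the integer gridlines: it misses every integer gridline on the y-axis.
Assembling these constraints gives the stated polynomial.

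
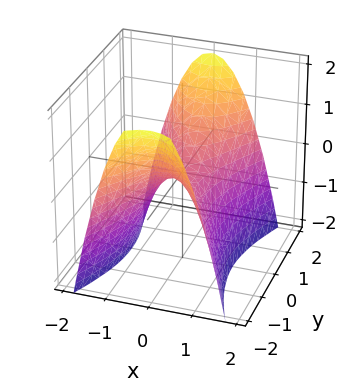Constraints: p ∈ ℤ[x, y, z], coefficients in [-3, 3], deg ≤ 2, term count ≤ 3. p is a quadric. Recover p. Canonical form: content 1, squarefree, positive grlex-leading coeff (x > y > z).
3*x^2 - y^2 + 2*z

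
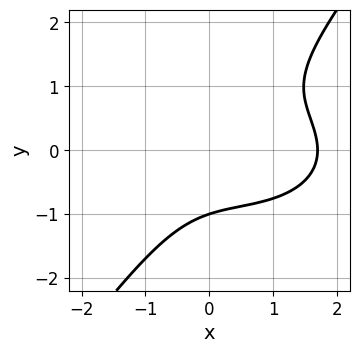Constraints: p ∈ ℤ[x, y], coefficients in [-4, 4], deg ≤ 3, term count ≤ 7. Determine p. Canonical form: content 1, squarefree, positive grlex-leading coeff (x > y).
x^3 + 2*x*y^2 - 2*y^3 - x^2 - 2

First, the degree is 3 — no degree-2 curve has this shape.
Then, from the visible intercepts: it crosses the y-axis at the gridline y = -1.
Finally, solving for integer coefficients yields p as stated.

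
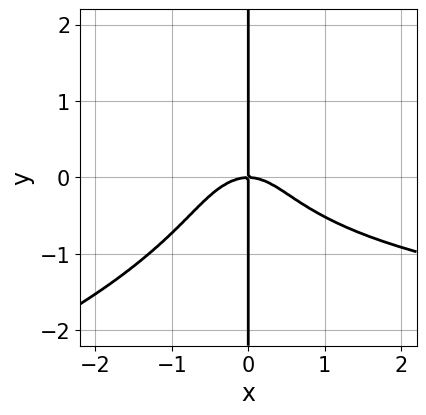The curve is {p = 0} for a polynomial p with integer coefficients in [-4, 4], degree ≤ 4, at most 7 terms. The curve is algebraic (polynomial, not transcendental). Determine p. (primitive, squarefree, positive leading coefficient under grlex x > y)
(a) deg p = 4. A generic line meets the curve in up to 4 points.
(b) Checking where it meets the axes: it crosses the x-axis at the gridline x = 0; the visible y-axis segment lies entirely on the curve.
(c) Assembling these constraints gives the stated polynomial.

x^3*y - 2*x^2*y^2 + 3*x*y^3 + 3*x^3 + 3*x*y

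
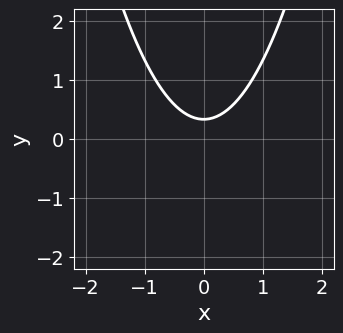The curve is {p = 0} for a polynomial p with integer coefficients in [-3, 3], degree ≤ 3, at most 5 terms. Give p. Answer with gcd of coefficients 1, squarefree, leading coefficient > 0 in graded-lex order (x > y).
3*x^2 - 3*y + 1

1. The degree is 2 — a generic line meets the curve in up to 2 points.
2. Symmetries: it's symmetric under x → −x, forcing even powers of x.
3. From the visible intercepts: no x-intercept at any integer in the box.
4. Solving for integer coefficients yields p as stated.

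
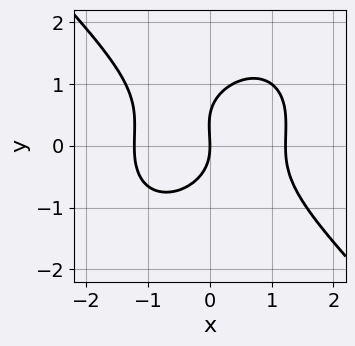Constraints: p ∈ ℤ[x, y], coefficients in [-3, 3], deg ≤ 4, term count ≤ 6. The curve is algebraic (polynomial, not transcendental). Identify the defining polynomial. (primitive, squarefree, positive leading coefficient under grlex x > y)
2*x^3 + 2*y^3 - y^2 - 3*x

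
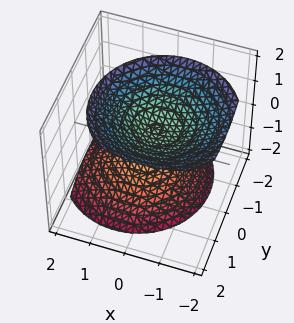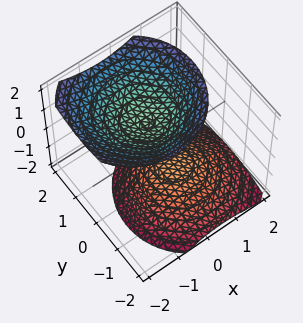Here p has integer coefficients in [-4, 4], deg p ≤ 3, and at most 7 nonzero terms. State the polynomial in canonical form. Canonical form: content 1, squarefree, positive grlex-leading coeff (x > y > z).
1. There are 2 components. Treating them together as one polynomial.
2. The degree is 2 — no degree-1 surface has this shape.
3. Observable constraints: it misses every integer gridline on the y-axis; among the integer gridlines, it crosses the z-axis at z ∈ {-1, 1}.
4. Solving for integer coefficients yields p as stated.

2*x^2 + x*z + 2*y^2 - y*z - 2*z^2 + 2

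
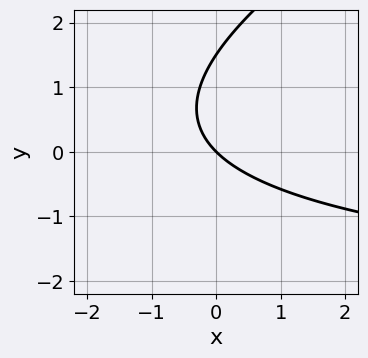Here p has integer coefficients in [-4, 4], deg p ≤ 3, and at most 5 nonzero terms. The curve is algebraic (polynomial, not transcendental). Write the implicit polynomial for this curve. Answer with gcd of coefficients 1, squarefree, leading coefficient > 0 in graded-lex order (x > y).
1. Degree: the shape is more complex than any degree-1 curve, so deg p = 2.
2. Against the integer gridlines: it crosses the y-axis at the gridline y = 0; one x-axis crossing is at x = 0.
3. These observations pin down the coefficients.

x*y - 2*y^2 + 3*x + 3*y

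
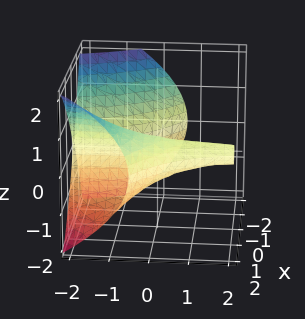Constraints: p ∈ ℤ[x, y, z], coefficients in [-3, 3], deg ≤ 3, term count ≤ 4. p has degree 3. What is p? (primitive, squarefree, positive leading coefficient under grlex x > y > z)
x^3 + 2*x^2*y + 3*z^2 - 2*x

I count 2 distinct pieces. They look like related sheets of one shape, so recover p as a whole.
deg p = 3. A generic line meets the surface in up to 3 points.
Checking where it meets the axes: it meets the x-axis at x = 0 (among the integer gridlines); every point of the y-axis in the box is on the surface; one z-axis crossing is at z = 0.
Solving for integer coefficients yields p as stated.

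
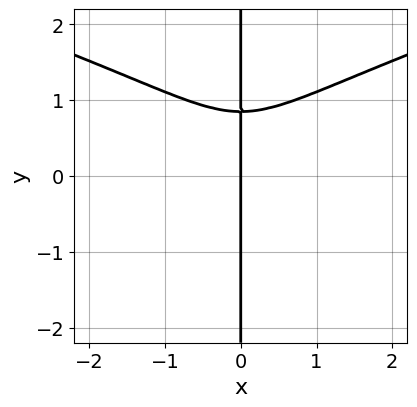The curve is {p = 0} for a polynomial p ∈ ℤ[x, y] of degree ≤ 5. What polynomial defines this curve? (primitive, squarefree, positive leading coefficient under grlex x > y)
(a) Degree: the shape is more complex than any degree-3 curve, so deg p = 4.
(b) Checking where it meets the axes: every point of the y-axis in the box is on the curve; it crosses the x-axis at the gridline x = 0.
(c) Assembling these constraints gives the stated polynomial.

3*x*y^3 - 2*x^3 - x*y - x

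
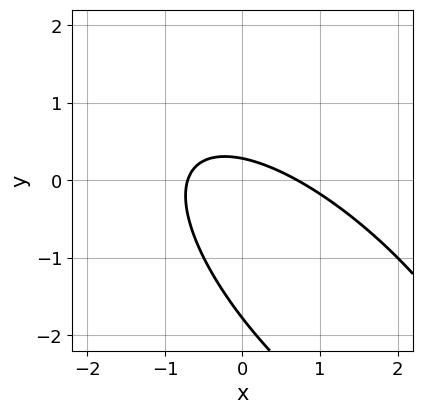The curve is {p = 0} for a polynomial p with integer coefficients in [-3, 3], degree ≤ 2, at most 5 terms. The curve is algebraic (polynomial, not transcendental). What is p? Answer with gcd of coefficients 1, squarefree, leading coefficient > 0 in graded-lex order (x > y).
(a) Degree: the shape is more complex than any degree-1 curve, so deg p = 2.
(b) Matching integer coefficients to the picture gives p.

2*x^2 + 3*x*y + 2*y^2 + 3*y - 1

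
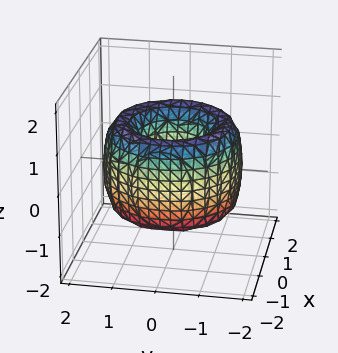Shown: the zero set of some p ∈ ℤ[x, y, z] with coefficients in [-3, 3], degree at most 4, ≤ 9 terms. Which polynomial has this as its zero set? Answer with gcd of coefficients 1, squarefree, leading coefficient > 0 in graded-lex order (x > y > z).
(a) deg p = 4.
(b) Symmetries: rotational symmetry about the z-axis ⇒ p depends on x, y only through x² + y².
(c) Checking where it meets the axes: no z-intercept at any integer in the box; a circular section at z = 0 has radius between 0 and 1.
(d) Fitting integer coefficients to these (and the overall shape) gives p.

x^4 + 2*x^2*y^2 + y^4 - 3*x^2 - 3*y^2 + z^2 + 1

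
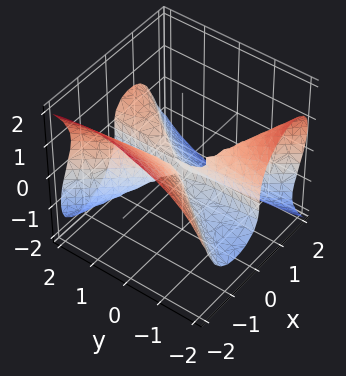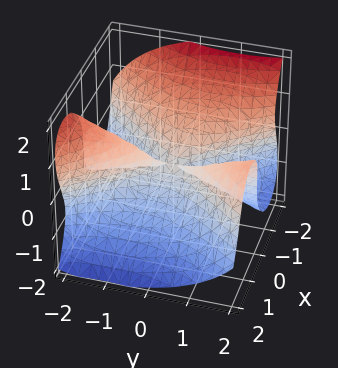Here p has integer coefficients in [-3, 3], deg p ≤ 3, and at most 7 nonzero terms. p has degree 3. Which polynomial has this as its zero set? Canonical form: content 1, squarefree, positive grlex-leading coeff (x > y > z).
3*x^3 - 2*x*y^2 + 2*x*y*z + 3*z^3 + x^2

(a) deg p = 3. No degree-2 surface has this shape.
(b) From the axis intercepts and sections: it meets the z-axis at z = 0 (among the integer gridlines); every point of the y-axis in the box is on the surface; it crosses the x-axis at the gridline x = 0.
(c) Fitting integer coefficients to these (and the overall shape) gives p.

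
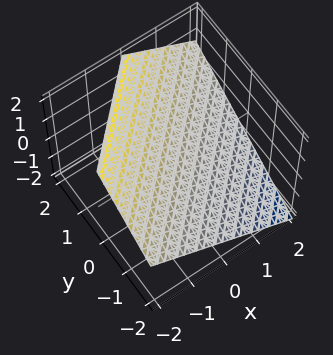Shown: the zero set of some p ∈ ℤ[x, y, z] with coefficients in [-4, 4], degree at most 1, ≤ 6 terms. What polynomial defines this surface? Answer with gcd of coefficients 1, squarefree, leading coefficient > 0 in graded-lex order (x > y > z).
2*x - 2*y + 3*z - 2

(a) The degree is 1 — every cross-section is a straight line — this is a plane.
(b) Reading off the gridlines: it crosses the y-axis at the gridline y = -1; it meets the x-axis at x = 1 (among the integer gridlines).
(c) Matching integer coefficients to the picture gives p.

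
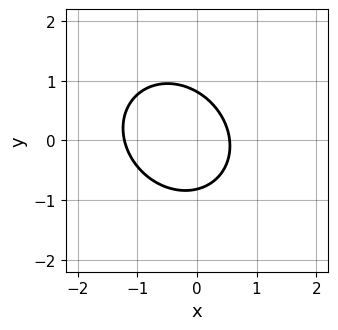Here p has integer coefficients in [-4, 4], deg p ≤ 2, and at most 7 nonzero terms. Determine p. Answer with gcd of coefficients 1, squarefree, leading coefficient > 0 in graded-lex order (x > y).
deg p = 2. The shape is more complex than any degree-1 curve.
The integer polynomial consistent with all of this is the stated p.

3*x^2 + x*y + 3*y^2 + 2*x - 2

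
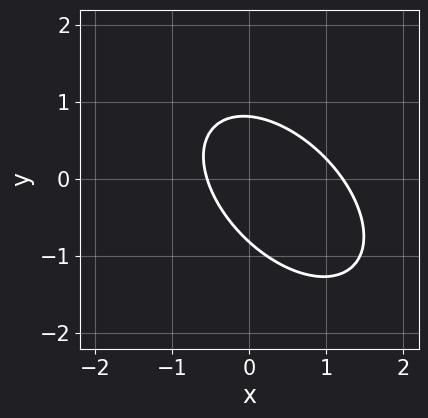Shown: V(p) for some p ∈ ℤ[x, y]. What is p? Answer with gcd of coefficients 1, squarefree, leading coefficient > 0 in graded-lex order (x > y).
3*x^2 + 3*x*y + 3*y^2 - 2*x - 2

(a) The degree is 2 — a generic line meets the curve in up to 2 points.
(b) Putting this together gives p.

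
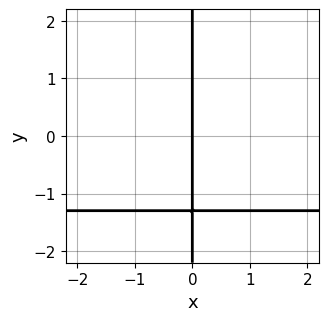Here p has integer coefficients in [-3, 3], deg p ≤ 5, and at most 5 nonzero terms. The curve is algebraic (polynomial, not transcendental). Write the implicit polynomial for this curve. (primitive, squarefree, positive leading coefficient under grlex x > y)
2*x*y^3 + 2*x*y^2 + x

First, the degree is 4 — no degree-3 curve has this shape.
Then, observable constraints: the visible y-axis segment lies entirely on the curve; it crosses the x-axis at the gridline x = 0.
Finally, matching integer coefficients to the picture gives p.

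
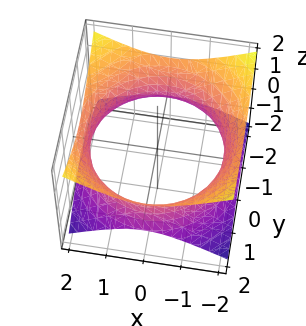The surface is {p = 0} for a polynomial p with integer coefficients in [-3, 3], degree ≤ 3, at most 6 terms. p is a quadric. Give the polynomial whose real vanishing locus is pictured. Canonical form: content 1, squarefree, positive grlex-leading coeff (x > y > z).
x^2 + y^2 - 2*z^2 - 3

1. deg p = 2. One connected sheet with a waist; a quadric.
2. Symmetries: rotational symmetry about the z-axis ⇒ p depends on x, y only through x² + y²; the z ↦ −z reflection is a symmetry, so z appears only in even powers.
3. From the visible intercepts: a circular section at z = 0 has radius between 1 and 2; no z-intercept at any integer in the box.
4. Fitting integer coefficients to these (and the overall shape) gives p.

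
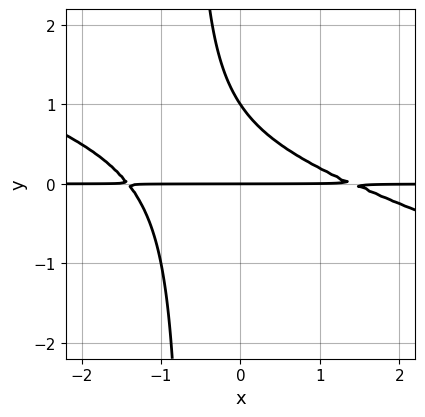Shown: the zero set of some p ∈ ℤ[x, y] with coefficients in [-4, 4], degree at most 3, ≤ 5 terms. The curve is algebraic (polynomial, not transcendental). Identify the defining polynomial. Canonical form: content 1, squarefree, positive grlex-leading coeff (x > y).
1. The degree is 3 — a generic line meets the curve in up to 3 points.
2. From the axis intercepts and sections: the y-axis gridline crossings are at y ∈ {0, 1}; the visible x-axis segment lies entirely on the curve.
3. Assembling these constraints gives the stated polynomial.

x^2*y + 3*x*y^2 + 2*y^2 - 2*y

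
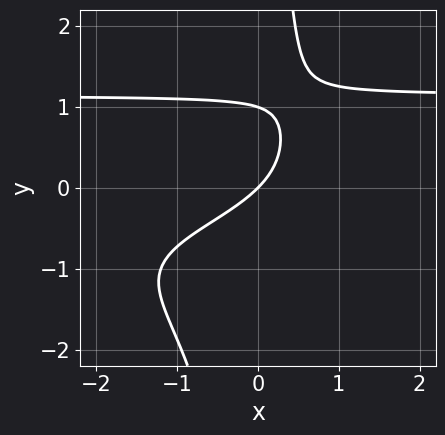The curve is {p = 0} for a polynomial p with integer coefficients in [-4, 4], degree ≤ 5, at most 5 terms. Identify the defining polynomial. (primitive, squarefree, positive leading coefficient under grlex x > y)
2*x*y^3 - 3*y^2 - 3*x + 3*y

(a) Degree: no degree-3 curve has this shape, so deg p = 4.
(b) Observable constraints: one x-axis crossing is at x = 0; among the integer gridlines, it crosses the y-axis at y ∈ {0, 1}.
(c) Assembling these constraints gives the stated polynomial.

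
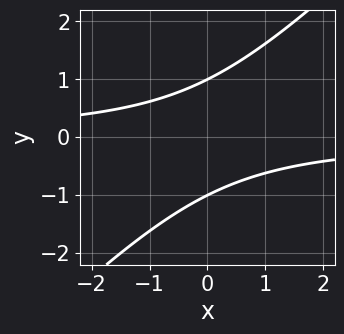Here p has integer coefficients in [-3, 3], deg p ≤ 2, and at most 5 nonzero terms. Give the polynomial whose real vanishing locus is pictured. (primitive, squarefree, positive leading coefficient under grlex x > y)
First, deg p = 2. A generic line meets the curve in up to 2 points.
Then, from the visible intercepts: no x-intercept at any integer in the box; among the integer gridlines, it crosses the y-axis at y ∈ {-1, 1}.
Finally, putting this together gives p.

x*y - y^2 + 1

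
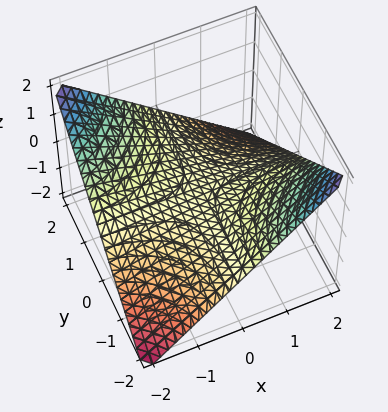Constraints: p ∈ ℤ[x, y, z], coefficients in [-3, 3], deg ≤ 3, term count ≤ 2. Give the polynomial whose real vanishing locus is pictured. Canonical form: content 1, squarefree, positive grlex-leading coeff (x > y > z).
Degree: a saddle surface; a quadric, so deg p = 2.
From the axis intercepts and sections: the visible y-axis segment lies entirely on the surface; it crosses the z-axis at the gridline z = 0; the visible x-axis segment lies entirely on the surface.
These observations pin down the coefficients.

x*y + 2*z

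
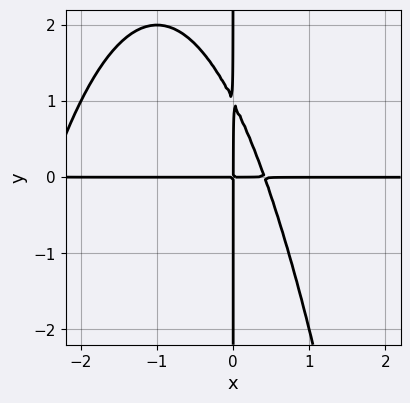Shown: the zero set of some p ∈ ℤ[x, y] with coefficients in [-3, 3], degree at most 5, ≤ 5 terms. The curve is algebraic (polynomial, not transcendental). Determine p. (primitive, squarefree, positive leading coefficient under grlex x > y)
x^3*y + 2*x^2*y + x*y^2 - x*y

1. deg p = 4. No degree-3 curve has this shape.
2. Reading off the gridlines: every point of the y-axis in the box is on the curve; every point of the x-axis in the box is on the curve.
3. The integer polynomial consistent with all of this is the stated p.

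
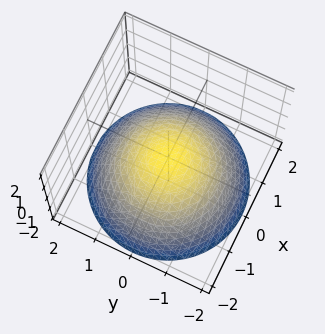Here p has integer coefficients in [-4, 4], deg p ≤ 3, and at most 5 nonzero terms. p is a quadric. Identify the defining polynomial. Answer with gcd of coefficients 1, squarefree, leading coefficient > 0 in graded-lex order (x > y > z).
x^2 + y^2 + 2*z

(a) deg p = 2. A single bowl opening along one axis; a quadric.
(b) Symmetries: rotational symmetry about the z-axis ⇒ p depends on x, y only through x² + y².
(c) From the axis intercepts and sections: a circular section at z = -1 has radius between 1 and 2; it crosses the x-axis at the gridline x = 0; it crosses the z-axis at the gridline z = 0.
(d) The integer polynomial consistent with all of this is the stated p.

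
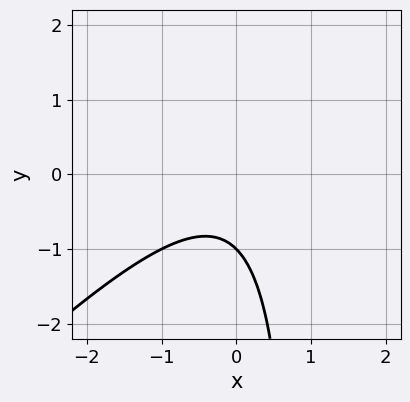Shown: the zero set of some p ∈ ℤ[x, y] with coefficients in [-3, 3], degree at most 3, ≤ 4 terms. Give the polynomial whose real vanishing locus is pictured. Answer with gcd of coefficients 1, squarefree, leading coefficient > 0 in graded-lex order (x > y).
x^2 - x*y + y + 1

deg p = 2. The shape is more complex than any degree-1 curve.
Checking where it meets the axes: one y-axis crossing is at y = -1; the curve avoids every integer x-axis point in the box.
The integer polynomial consistent with all of this is the stated p.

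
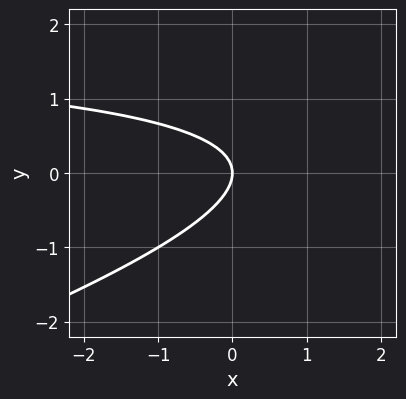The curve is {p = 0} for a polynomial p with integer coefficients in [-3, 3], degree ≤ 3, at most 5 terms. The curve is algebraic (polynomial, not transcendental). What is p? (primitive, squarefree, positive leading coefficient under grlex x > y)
First, deg p = 2. No degree-1 curve has this shape.
Next, from the visible intercepts: it meets the y-axis at y = 0 (among the integer gridlines); it meets the x-axis at x = 0 (among the integer gridlines).
Finally, solving for integer coefficients yields p as stated.

x*y - 3*y^2 - 2*x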